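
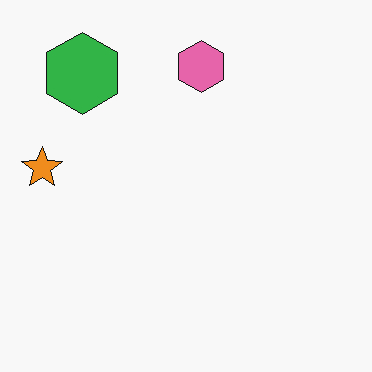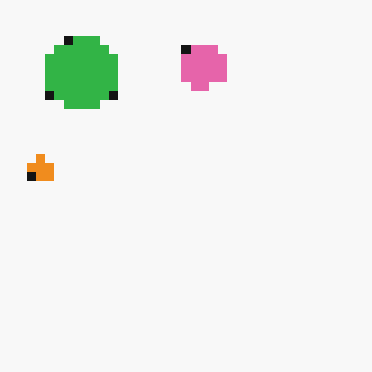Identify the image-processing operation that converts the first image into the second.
This is the original image heavily pixelated into large blocks.

Shapes are reduced to large square blocks; fine edges and outlines are lost — a downscale-then-upscale (mosaic) effect.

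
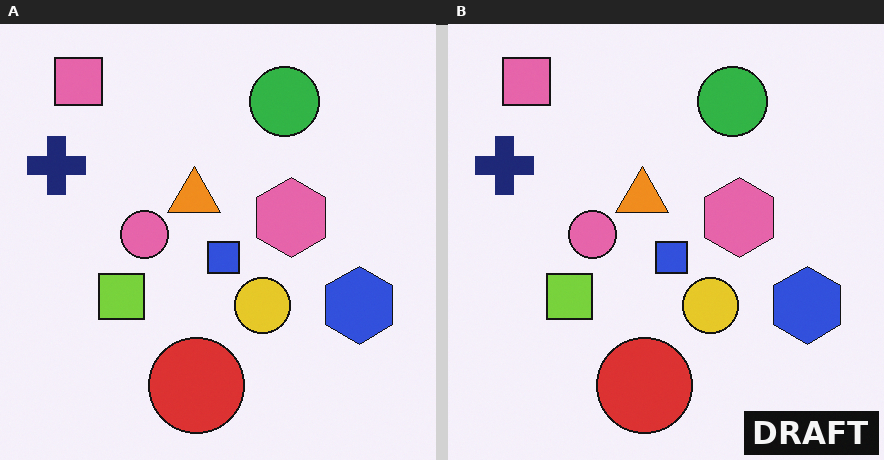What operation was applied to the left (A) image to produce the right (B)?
It was watermarked with the text "DRAFT" in the lower-right corner.

A dark label reading "DRAFT" appears in the lower-right corner.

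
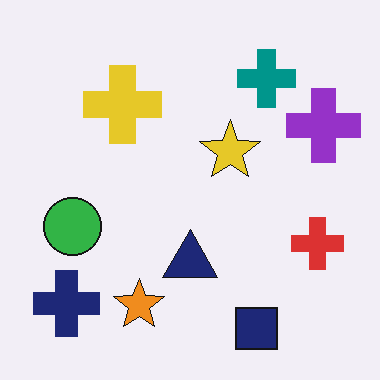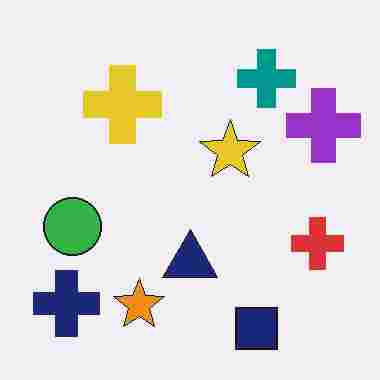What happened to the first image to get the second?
This is the original image degraded with heavy JPEG compression.

Blocky 8×8 compression artifacts appear around shape edges and the flat background shows ringing — characteristic JPEG degradation.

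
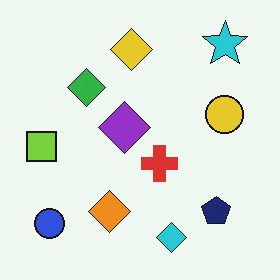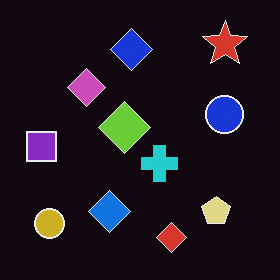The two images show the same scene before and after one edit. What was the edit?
It was color-inverted (negative).

The light background has become dark and every shape's color is its complement — a photographic negative.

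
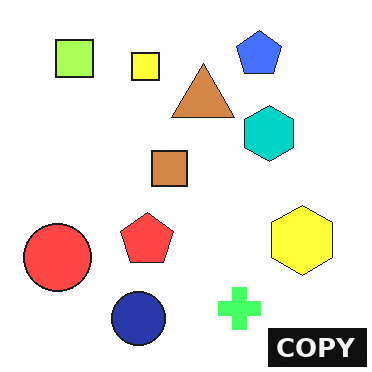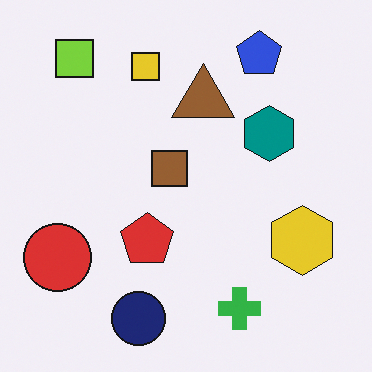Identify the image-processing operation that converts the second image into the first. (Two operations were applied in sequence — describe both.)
The transformation is: brightened a lot, then watermarked with the text "COPY" in the lower-right corner.

Every pixel — background and shapes alike — is uniformly brightened. A dark label reading "COPY" appears in the lower-right corner.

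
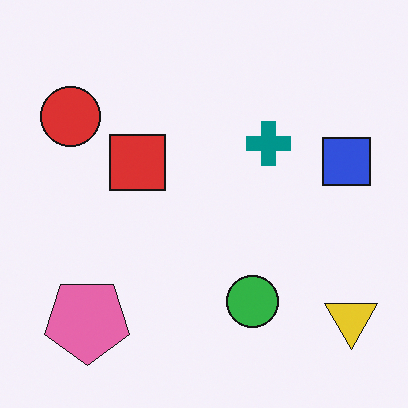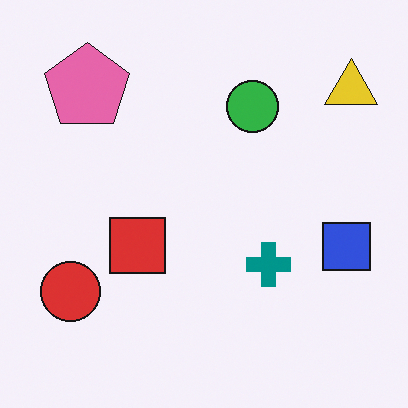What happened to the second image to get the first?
This is the original image flipped vertically (top ↔ bottom).

The pink pentagon is in the top-left of the second image and the bottom-left of the first — shapes on opposite sides of the horizontal midline have swapped in a mirror flip.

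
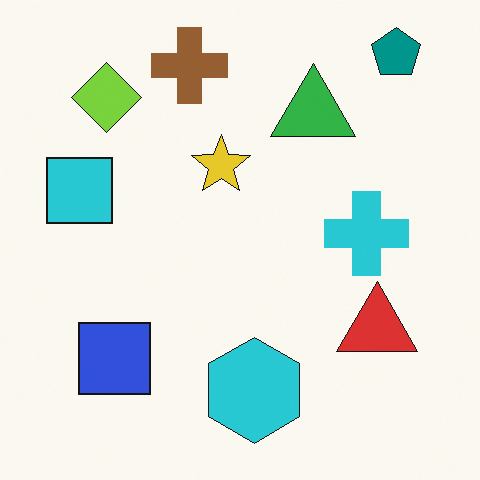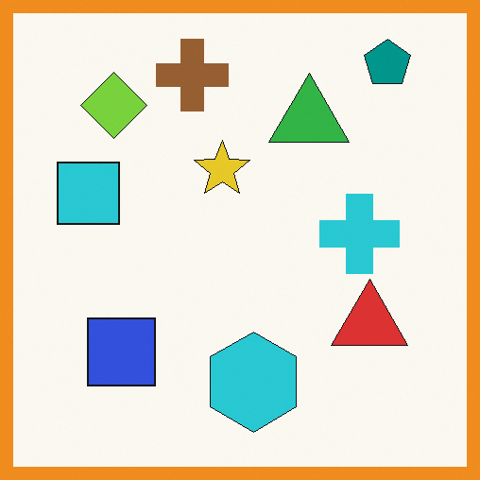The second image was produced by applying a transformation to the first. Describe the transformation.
Framed with a orange border.

A solid orange frame runs around the edge of the second image, with the content slightly shrunk inside it.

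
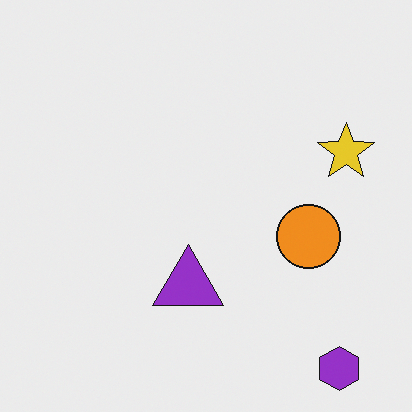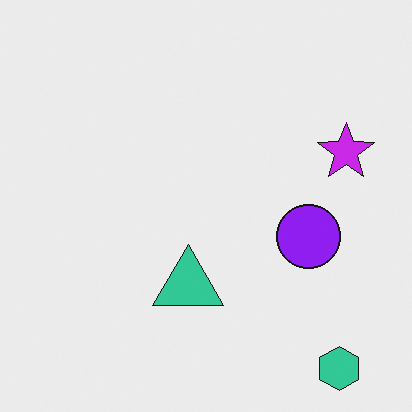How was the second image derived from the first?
The image was hue-shifted by a large amount.

Every shape's color has rotated by the same amount around the hue wheel — a uniform hue shift.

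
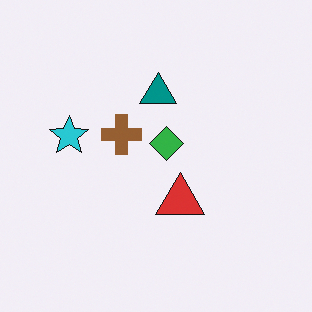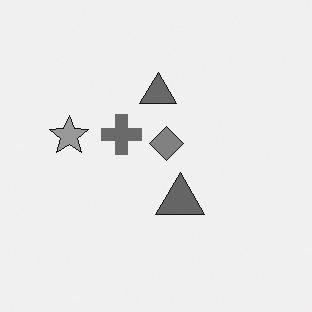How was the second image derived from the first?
Converted to grayscale.

All color is removed — every shape is now a shade of grey.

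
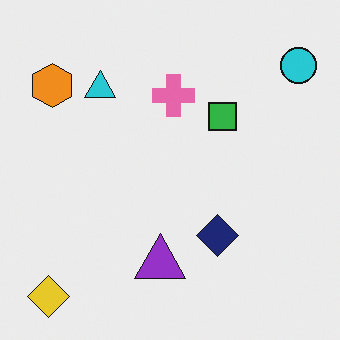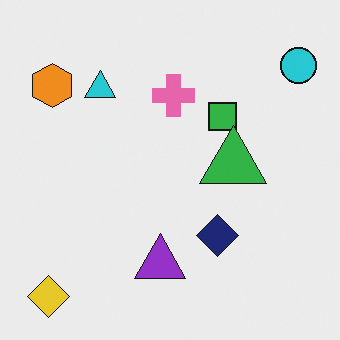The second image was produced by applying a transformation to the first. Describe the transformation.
It was overlaid with an additional green triangle.

A green triangle appears in the second image that is absent from the first.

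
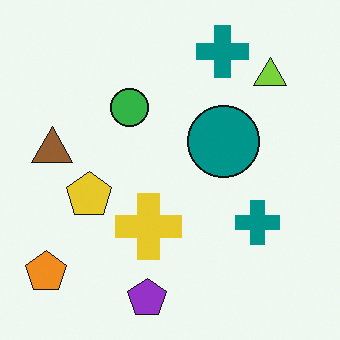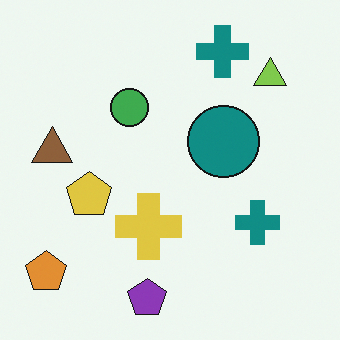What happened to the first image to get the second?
The image was slightly desaturated.

All colors are more muted and greyish — a global saturation change.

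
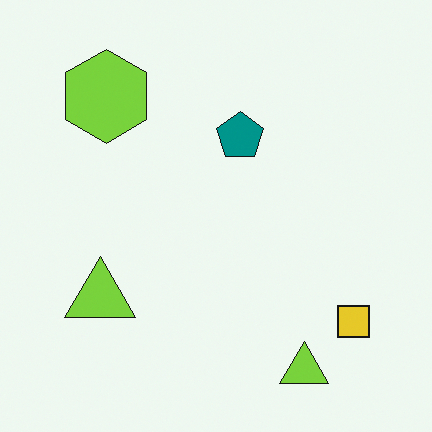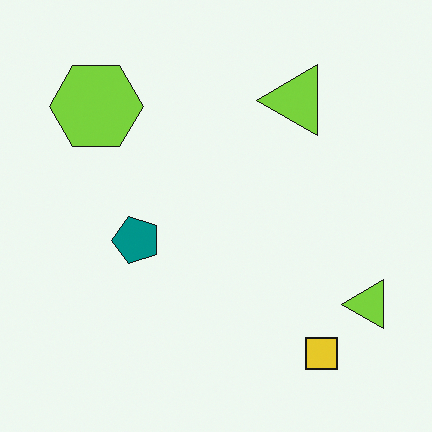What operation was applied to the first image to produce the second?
Transposed (reflected across the top-left ↔ bottom-right diagonal).

Shapes have swapped their row and column positions — what was in the top-right is now in the bottom-left — a diagonal reflection.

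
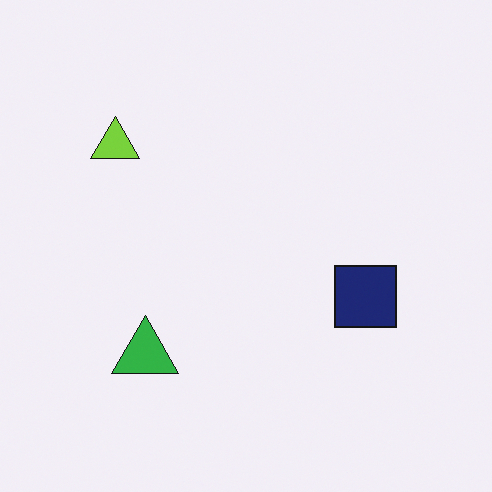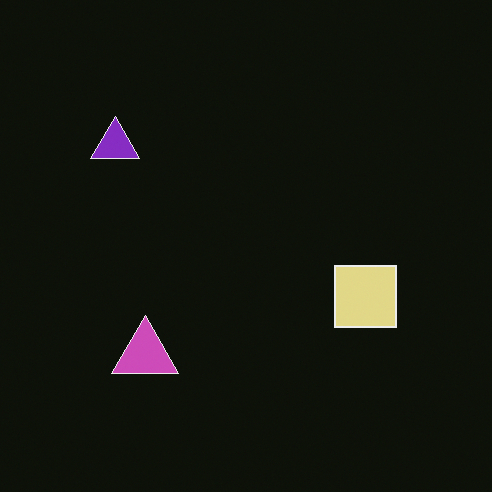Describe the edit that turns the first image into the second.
It was color-inverted (negative).

The light background has become dark and every shape's color is its complement — a photographic negative.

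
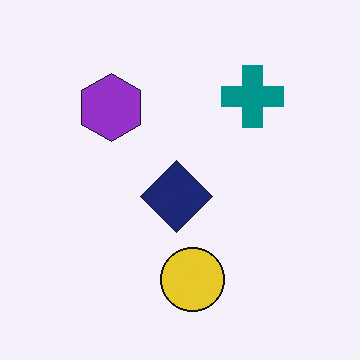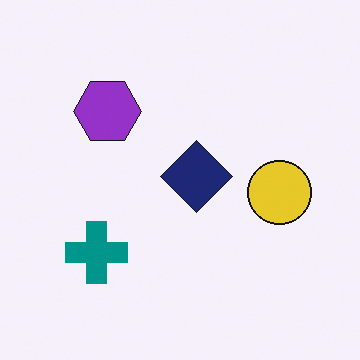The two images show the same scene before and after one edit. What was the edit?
The transformation is: transposed (reflected across the top-left ↔ bottom-right diagonal).

Shapes have swapped their row and column positions — what was in the top-right is now in the bottom-left — a diagonal reflection.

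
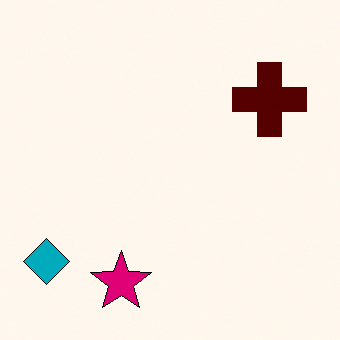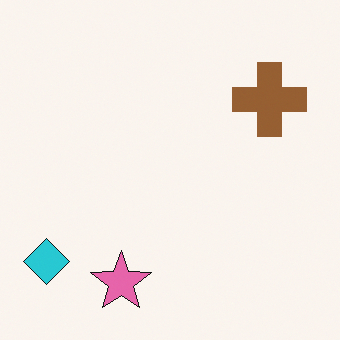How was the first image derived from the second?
The transformation is: boosted in contrast.

Tones are pushed away from mid-grey across the whole image — a global contrast change.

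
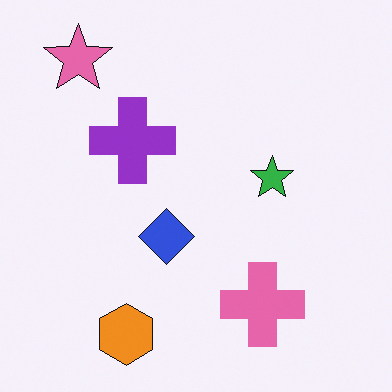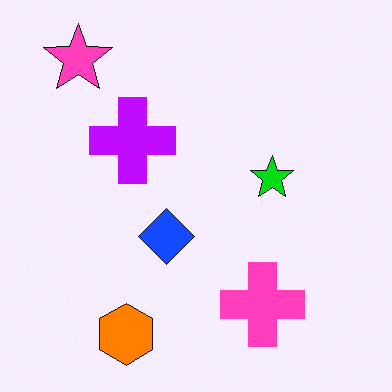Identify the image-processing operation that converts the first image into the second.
This is the original image heavily oversaturated.

All colors are more vivid — a global saturation change.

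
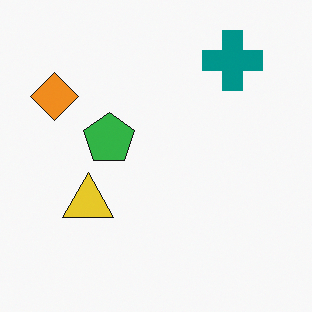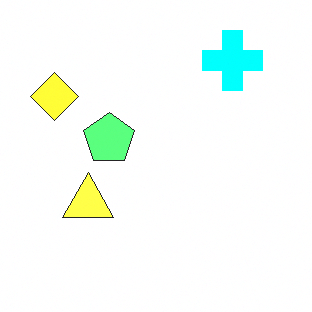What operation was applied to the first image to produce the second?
Substantially brightened.

Every pixel — background and shapes alike — is uniformly brightened.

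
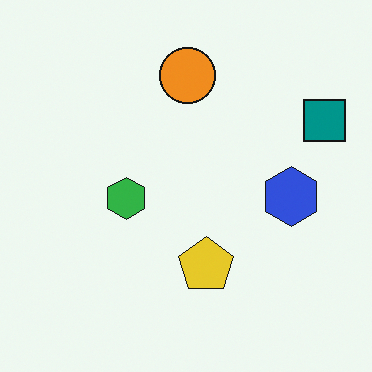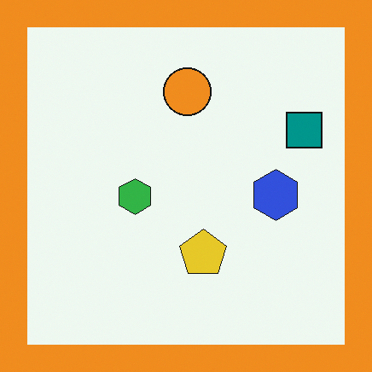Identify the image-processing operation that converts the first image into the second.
The transformation is: framed with a orange border.

A solid orange frame runs around the edge of the second image, with the content slightly shrunk inside it.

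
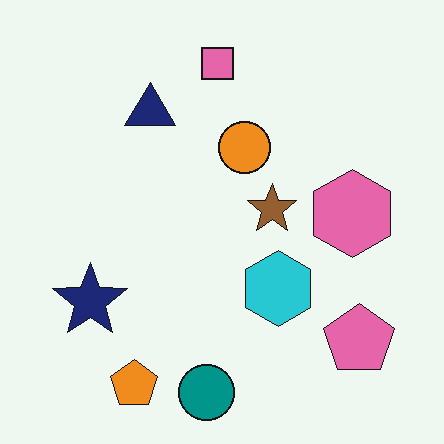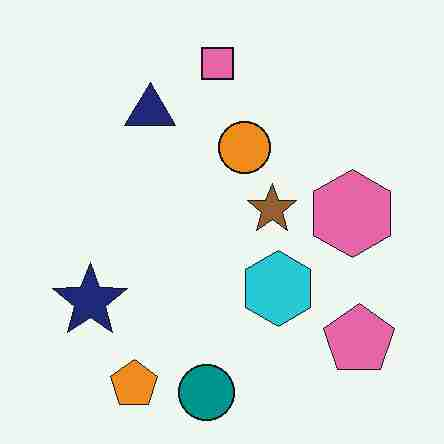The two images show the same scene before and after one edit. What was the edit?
The second image is the first heavily JPEG-compressed with obvious blocking artifacts.

Blocky 8×8 compression artifacts appear around shape edges and the flat background shows ringing — characteristic JPEG degradation.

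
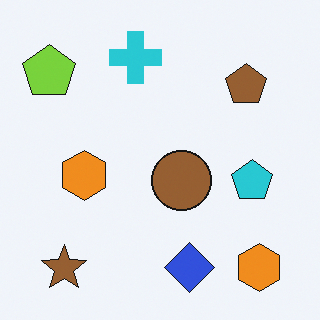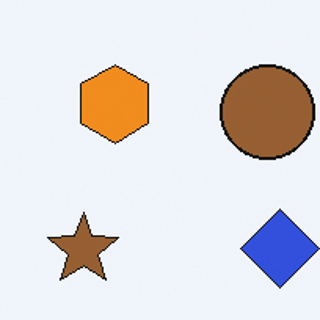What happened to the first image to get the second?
This is the original image cropped slightly and scaled back up.

The visible shapes are larger and the field of view is narrower; shapes near the original edges may be partly or wholly outside the frame — a crop-and-rescale.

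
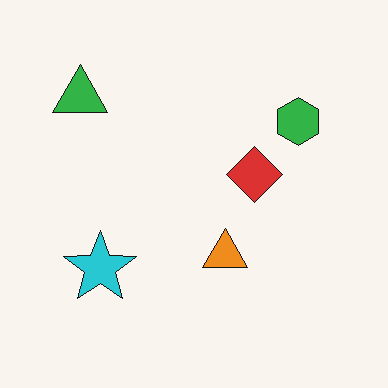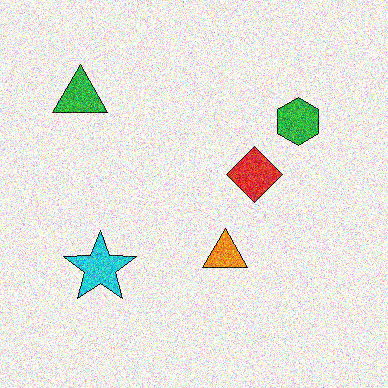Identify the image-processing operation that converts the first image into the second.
It was degraded with a thick layer of grain.

Random speckle covers the whole image, including the flat background.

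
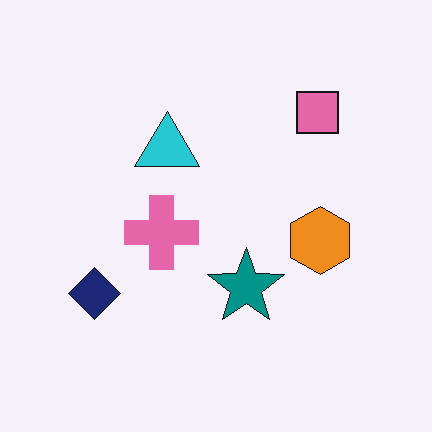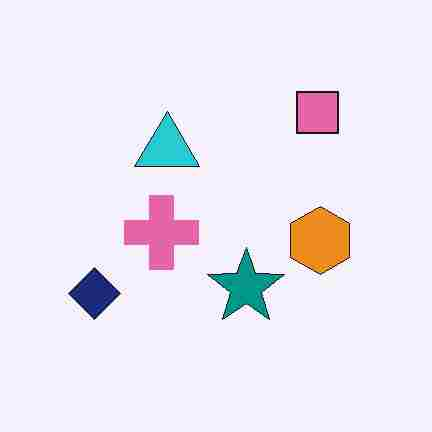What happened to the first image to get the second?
The transformation is: degraded with heavy JPEG compression.

Blocky 8×8 compression artifacts appear around shape edges and the flat background shows ringing — characteristic JPEG degradation.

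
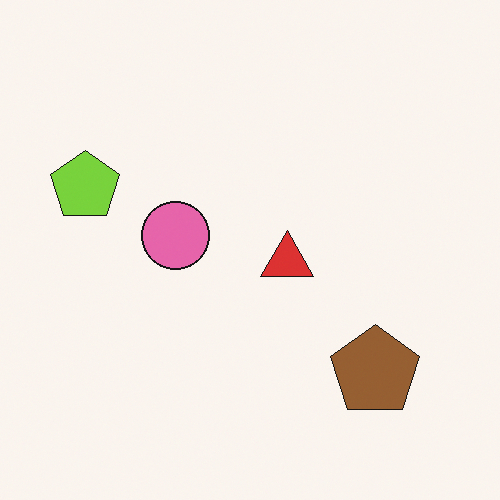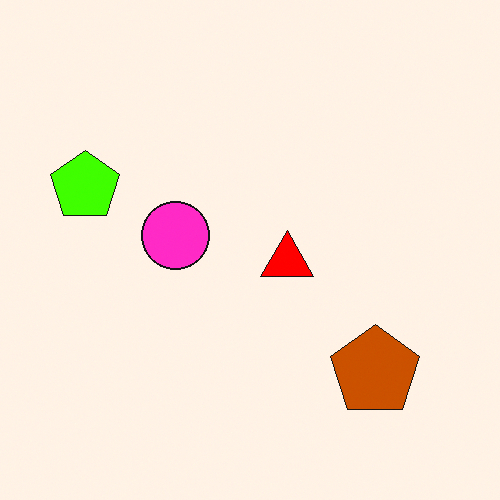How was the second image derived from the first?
It was made much more vivid (saturation change).

All colors are more vivid — a global saturation change.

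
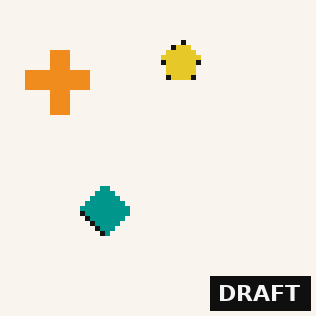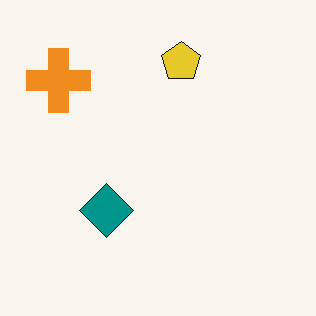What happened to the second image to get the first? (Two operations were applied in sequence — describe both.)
The first image is the second mildly pixelated, then watermarked with the text "DRAFT" in the lower-right corner.

Shapes are reduced to large square blocks; fine edges and outlines are lost — a downscale-then-upscale (mosaic) effect. A dark label reading "DRAFT" appears in the lower-right corner.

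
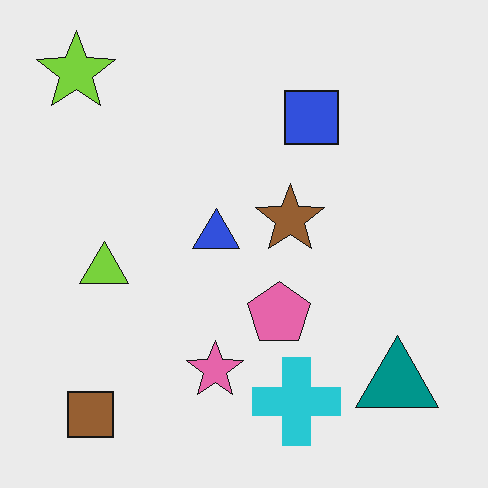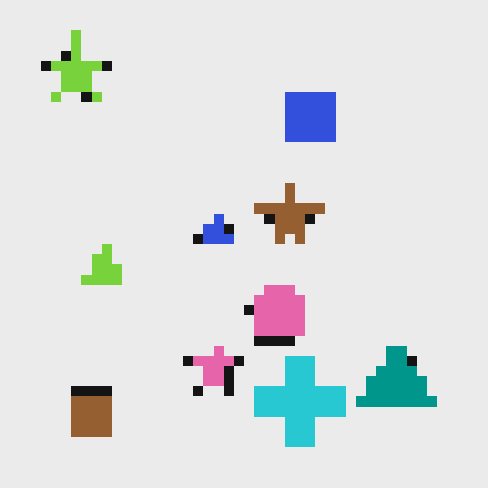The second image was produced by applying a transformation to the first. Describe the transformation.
This is the original image heavily pixelated into large blocks.

Shapes are reduced to large square blocks; fine edges and outlines are lost — a downscale-then-upscale (mosaic) effect.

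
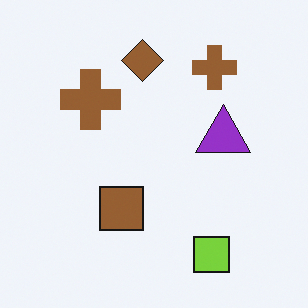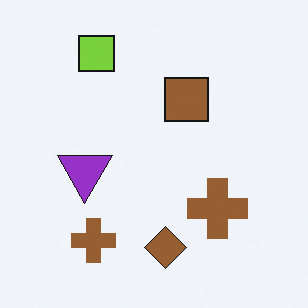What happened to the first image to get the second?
The transformation is: rotated 180°.

The lime square sits in the bottom-right of the first image and the top-left of the second — consistent with a whole-image 180° rotation.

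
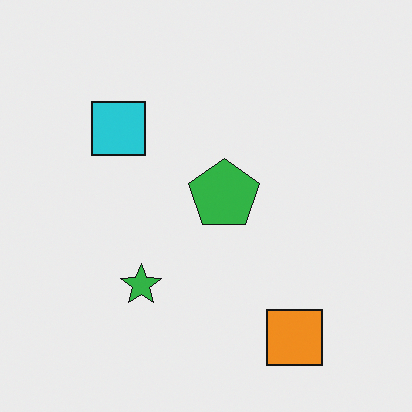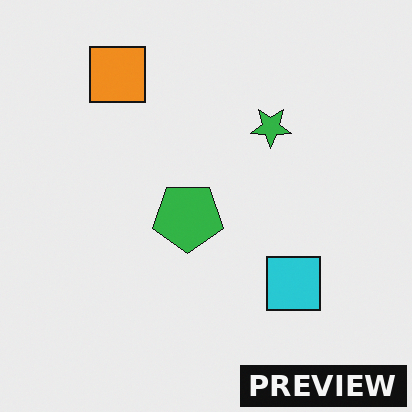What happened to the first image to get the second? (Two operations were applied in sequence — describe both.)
The transformation is: rotated 180°, then watermarked with the text "PREVIEW" in the lower-right corner.

The orange square sits in the bottom-right of the first image and the top-left of the second — consistent with a whole-image 180° rotation. A dark label reading "PREVIEW" appears in the lower-right corner.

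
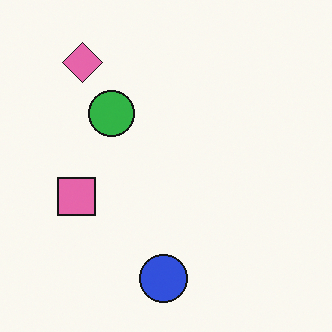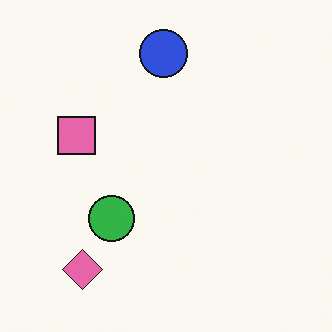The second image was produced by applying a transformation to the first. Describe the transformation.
The transformation is: flipped vertically (top ↔ bottom).

The blue circle is in the bottom of the first image and the top of the second — shapes on opposite sides of the horizontal midline have swapped in a mirror flip.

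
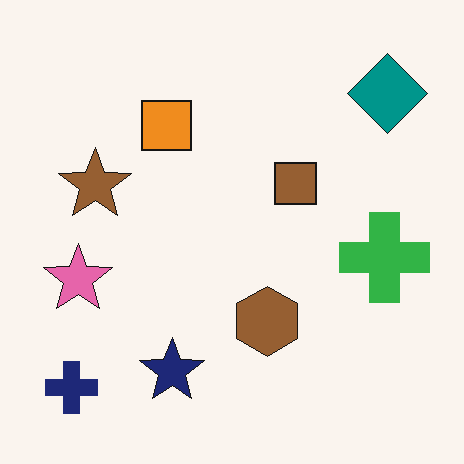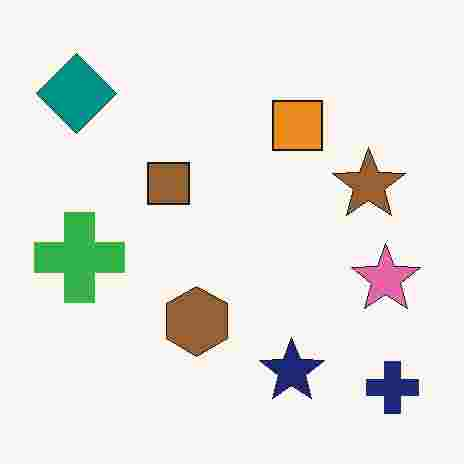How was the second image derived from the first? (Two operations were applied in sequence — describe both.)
The second image is the first flipped horizontally (left ↔ right), then degraded with heavy JPEG compression.

The navy cross is in the bottom-left of the first image and the bottom-right of the second — shapes on opposite sides of the vertical midline have swapped in a mirror flip. Blocky 8×8 compression artifacts appear around shape edges and the flat background shows ringing — characteristic JPEG degradation.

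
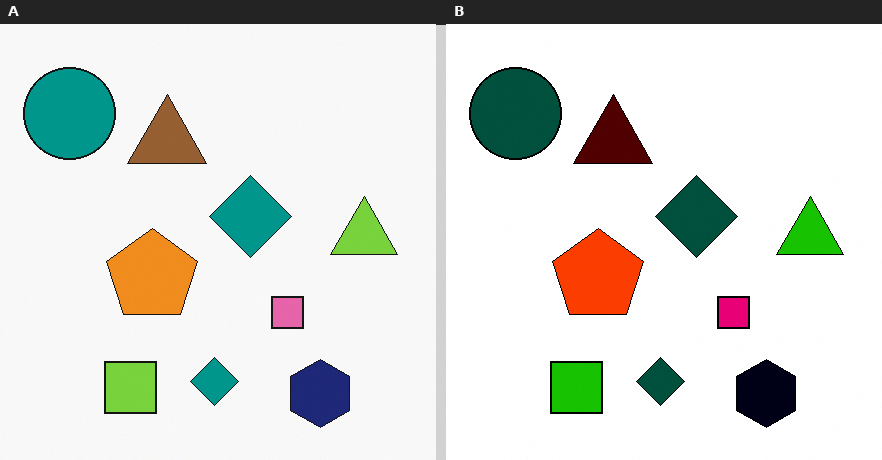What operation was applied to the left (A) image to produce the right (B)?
Boosted in contrast.

Tones are pushed away from mid-grey across the whole image — a global contrast change.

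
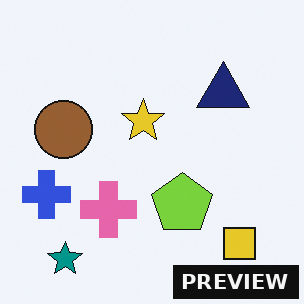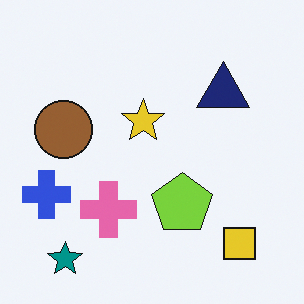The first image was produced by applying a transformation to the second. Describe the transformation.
The image was watermarked with the text "PREVIEW" in the lower-right corner.

A dark label reading "PREVIEW" appears in the lower-right corner.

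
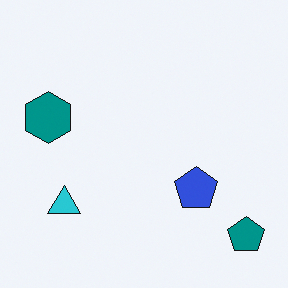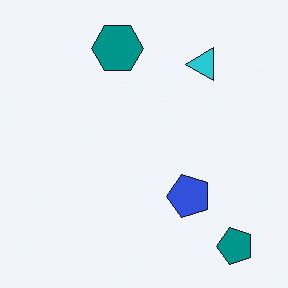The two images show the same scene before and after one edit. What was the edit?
It was transposed (reflected across the top-left ↔ bottom-right diagonal).

Shapes have swapped their row and column positions — what was in the top-right is now in the bottom-left — a diagonal reflection.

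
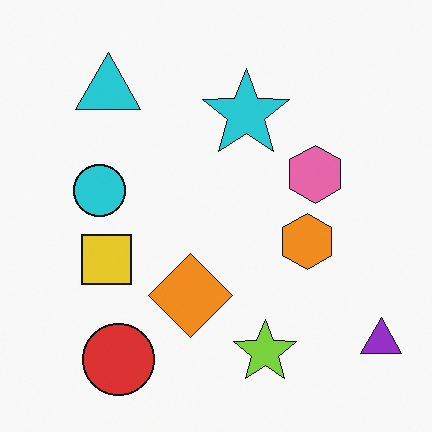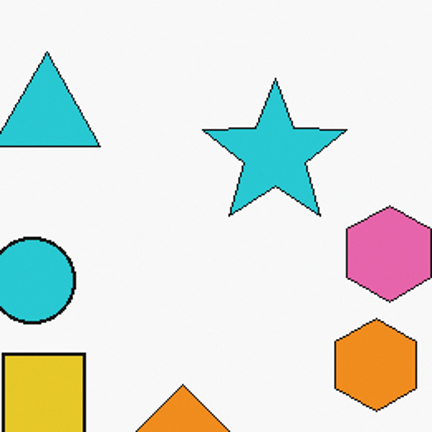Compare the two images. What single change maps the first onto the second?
The image was cropped tightly and scaled back up.

The visible shapes are larger and the field of view is narrower; shapes near the original edges may be partly or wholly outside the frame — a crop-and-rescale.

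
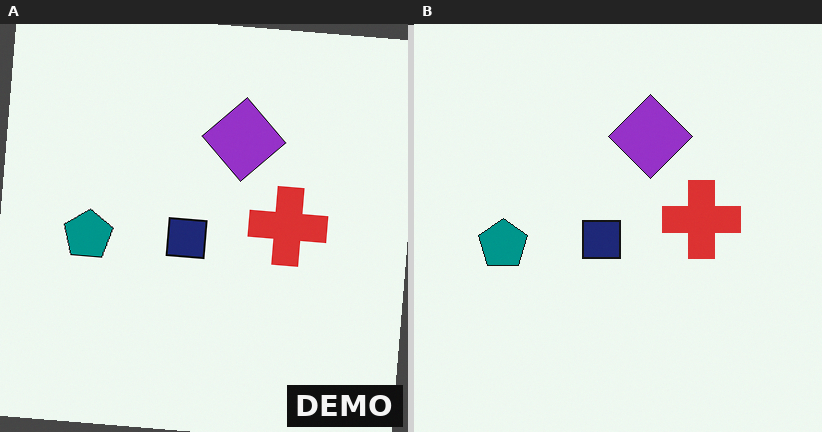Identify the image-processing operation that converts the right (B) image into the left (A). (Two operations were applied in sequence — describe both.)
This is the original image rotated clockwise by a slight angle, then watermarked with the text "DEMO" in the lower-right corner.

Every shape is tilted by the same angle and the image corners show triangular fill wedges — a whole-image rotation by a non-right angle. A dark label reading "DEMO" appears in the lower-right corner.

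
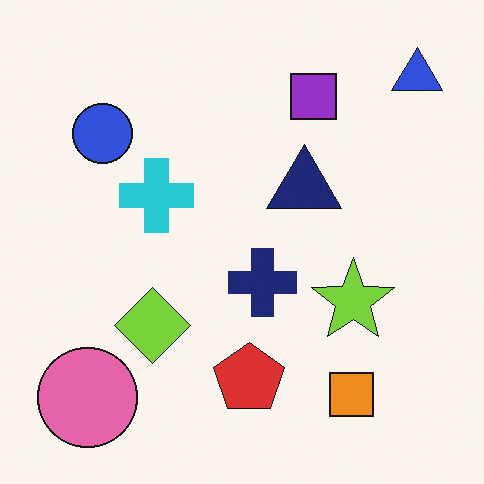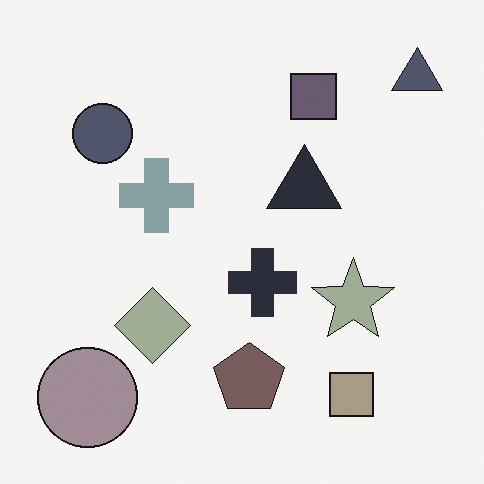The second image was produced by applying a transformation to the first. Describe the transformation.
The second image is the first heavily desaturated.

All colors are more muted and greyish — a global saturation change.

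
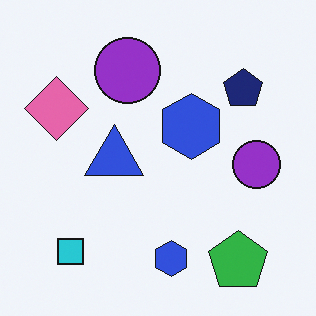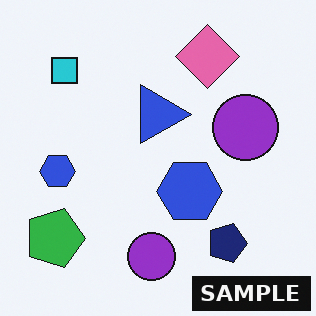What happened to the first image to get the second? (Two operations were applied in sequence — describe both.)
It was rotated 90° clockwise, then watermarked with the text "SAMPLE" in the lower-right corner.

The green pentagon sits in the bottom-right of the first image and the bottom-left of the second — consistent with a whole-image 90° clockwise rotation. A dark label reading "SAMPLE" appears in the lower-right corner.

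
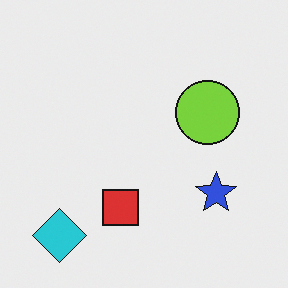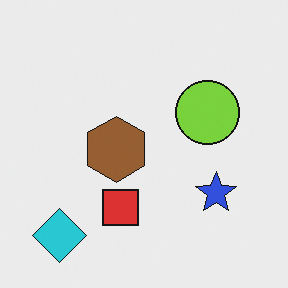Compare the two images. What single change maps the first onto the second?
It was overlaid with an additional brown hexagon.

A brown hexagon appears in the second image that is absent from the first.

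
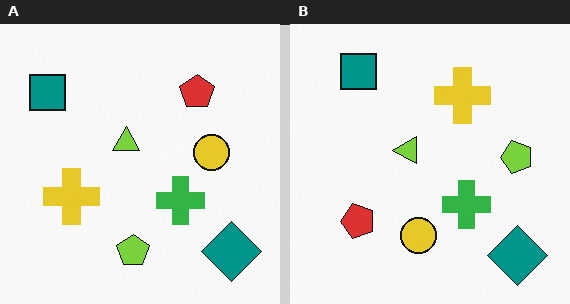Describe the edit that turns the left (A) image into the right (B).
This is the original image transposed (reflected across the top-left ↔ bottom-right diagonal).

Shapes have swapped their row and column positions — what was in the top-right is now in the bottom-left — a diagonal reflection.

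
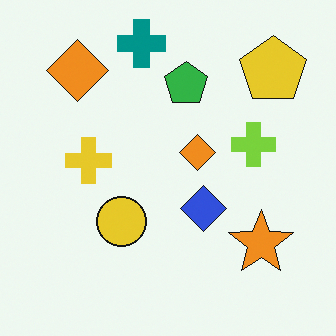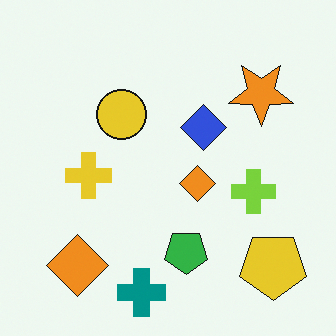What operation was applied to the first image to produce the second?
The transformation is: flipped vertically (top ↔ bottom).

The teal cross is in the top of the first image and the bottom of the second — shapes on opposite sides of the horizontal midline have swapped in a mirror flip.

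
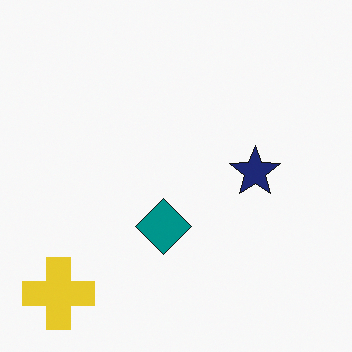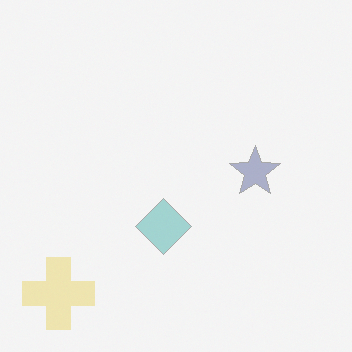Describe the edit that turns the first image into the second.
The image was washed out (contrast reduced).

Tones are pushed toward mid-grey across the whole image — a global contrast change.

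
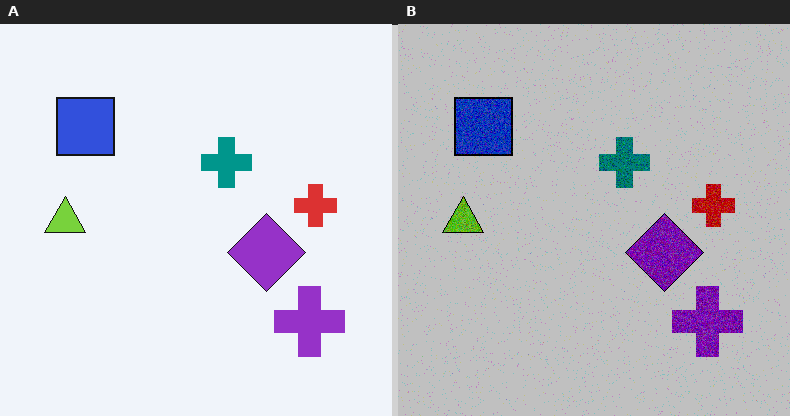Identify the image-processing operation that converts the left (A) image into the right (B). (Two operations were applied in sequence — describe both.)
The image was degraded with visible gaussian noise, then aggressively posterized.

Random speckle covers the whole image, including the flat background. Each flat color has snapped to a coarser quantized level — most visibly, the near-white background has dropped to a flat grey.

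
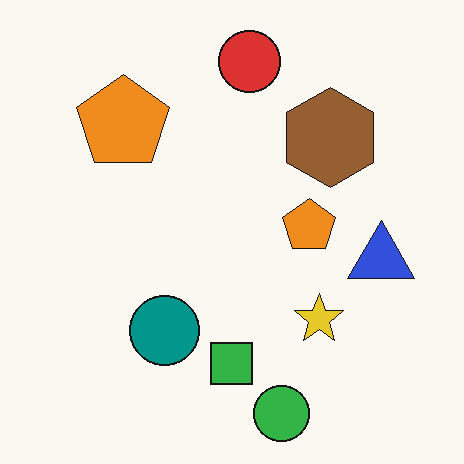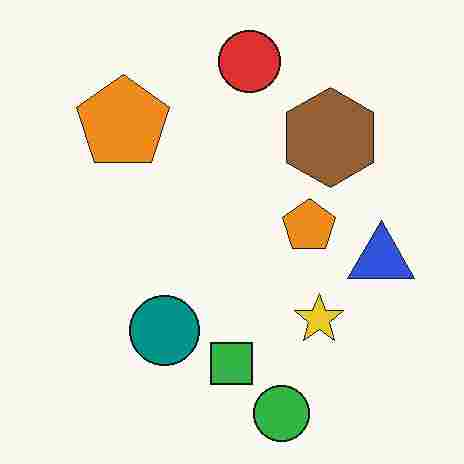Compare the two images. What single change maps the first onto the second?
The image was degraded with heavy JPEG compression.

Blocky 8×8 compression artifacts appear around shape edges and the flat background shows ringing — characteristic JPEG degradation.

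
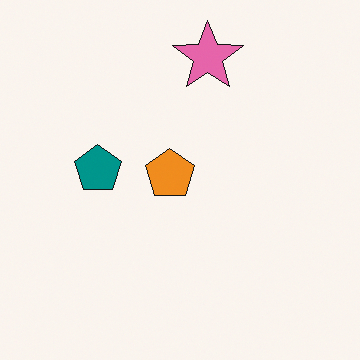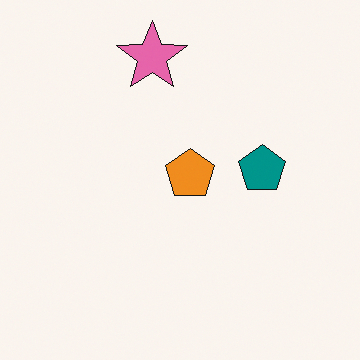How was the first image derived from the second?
The first image is the second flipped horizontally (left ↔ right).

The teal pentagon is in the right of the second image and the left of the first — shapes on opposite sides of the vertical midline have swapped in a mirror flip.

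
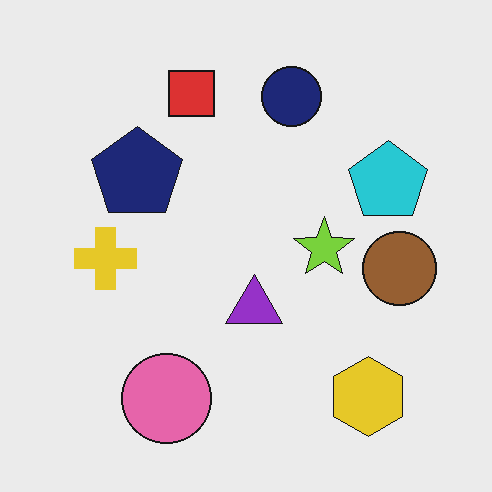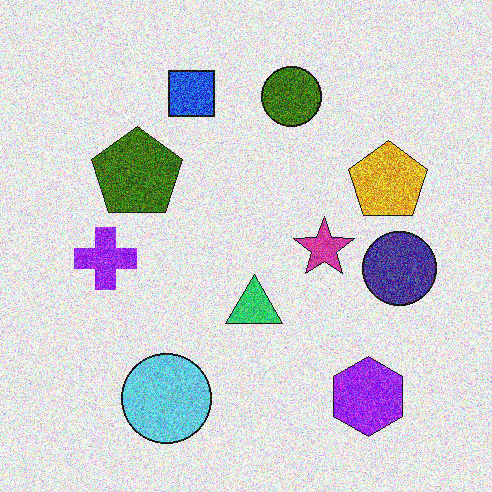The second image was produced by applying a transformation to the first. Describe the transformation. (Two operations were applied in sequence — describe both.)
The second image is the first degraded with heavy additive noise, then hue-shifted through roughly half the color wheel.

Random speckle covers the whole image, including the flat background. Every shape's color has rotated by the same amount around the hue wheel — a uniform hue shift.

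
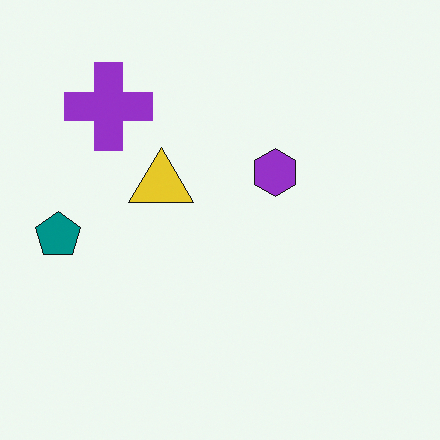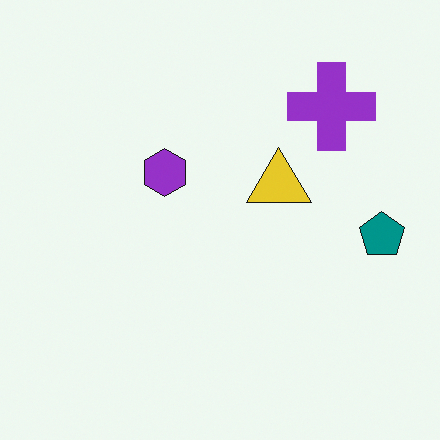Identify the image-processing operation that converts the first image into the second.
This is the original image flipped horizontally (left ↔ right).

The teal pentagon is in the left of the first image and the right of the second — shapes on opposite sides of the vertical midline have swapped in a mirror flip.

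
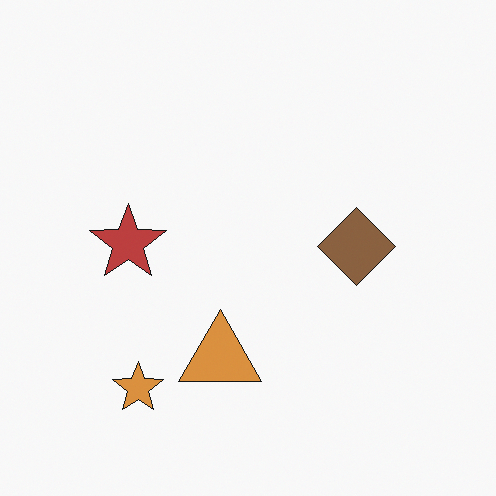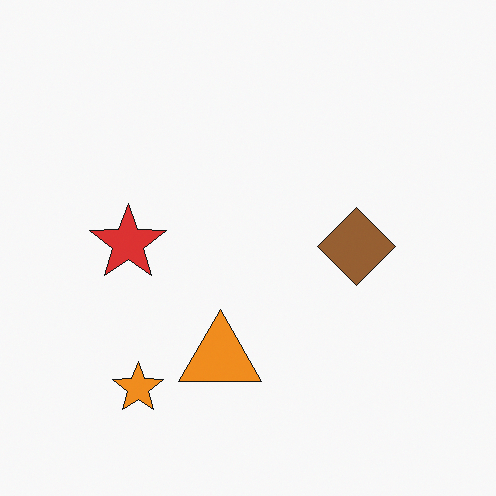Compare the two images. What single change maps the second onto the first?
The image was slightly desaturated.

All colors are more muted and greyish — a global saturation change.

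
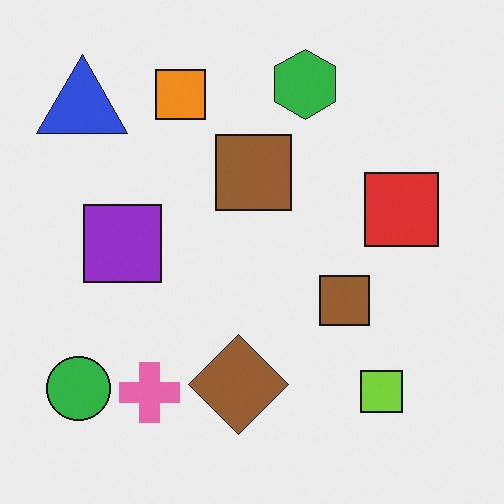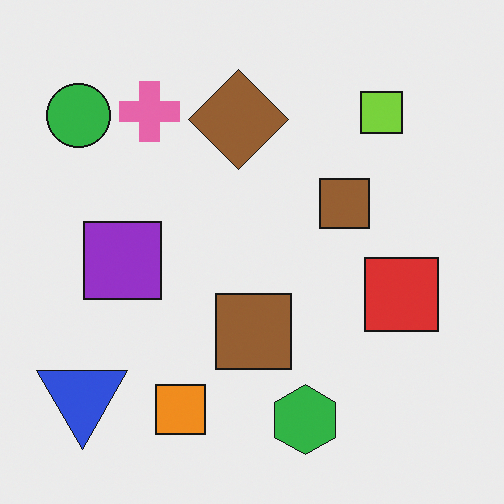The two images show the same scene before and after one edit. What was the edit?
The image was flipped vertically (top ↔ bottom).

The green hexagon is in the top of the first image and the bottom of the second — shapes on opposite sides of the horizontal midline have swapped in a mirror flip.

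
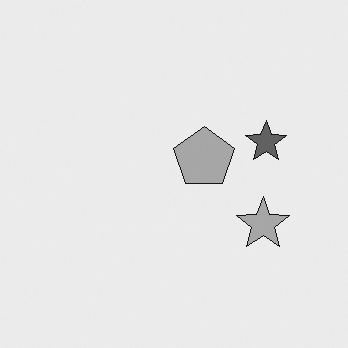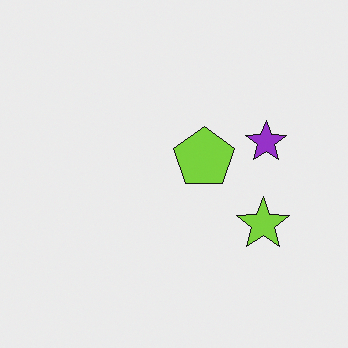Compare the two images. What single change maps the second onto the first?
It was converted to grayscale.

All color is removed — every shape is now a shade of grey.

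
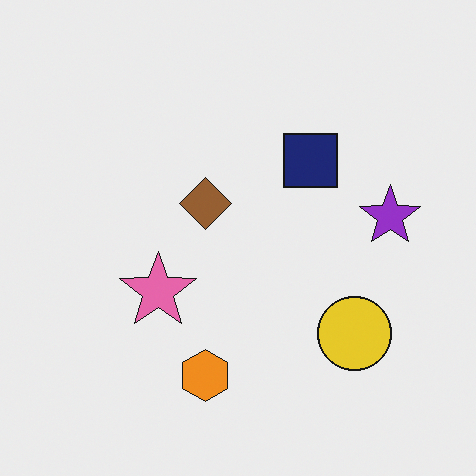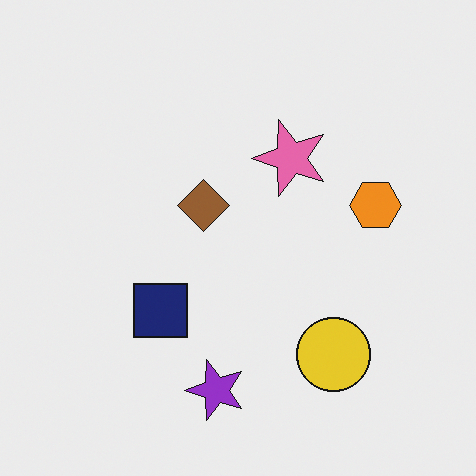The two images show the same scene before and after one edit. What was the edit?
This is the original image transposed (reflected across the top-left ↔ bottom-right diagonal).

Shapes have swapped their row and column positions — what was in the top-right is now in the bottom-left — a diagonal reflection.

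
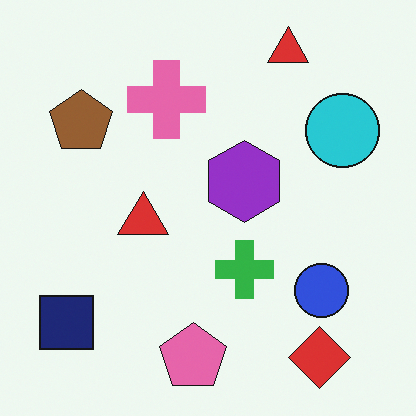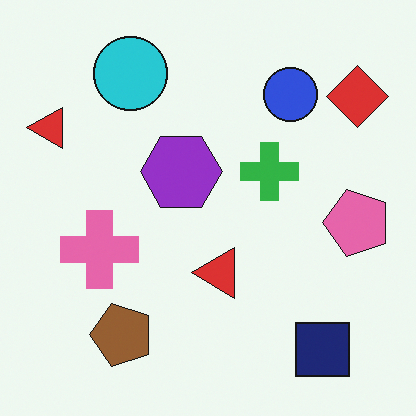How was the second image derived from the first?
The transformation is: rotated 90° counter-clockwise.

The red diamond sits in the bottom-right of the first image and the top-right of the second — consistent with a whole-image 90° counter-clockwise rotation.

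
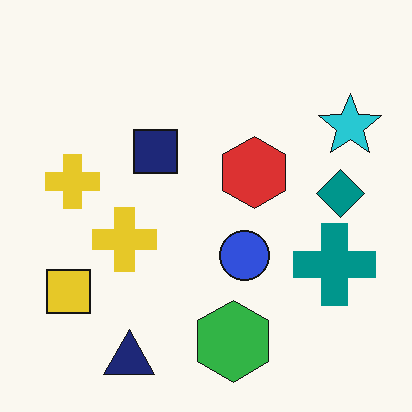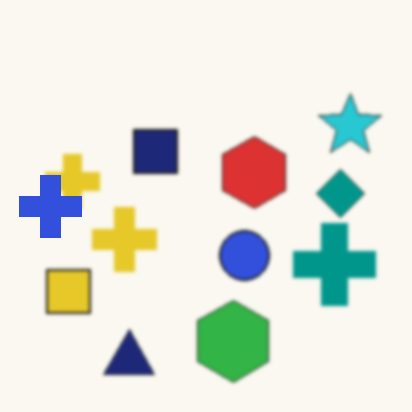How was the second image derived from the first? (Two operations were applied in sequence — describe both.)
Given a subtle gaussian blur, then overlaid with an additional blue cross.

Shape edges and outlines are uniformly softened across the whole image. A blue cross appears in the second image that is absent from the first.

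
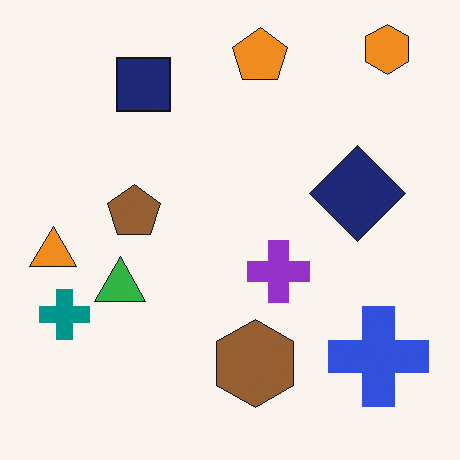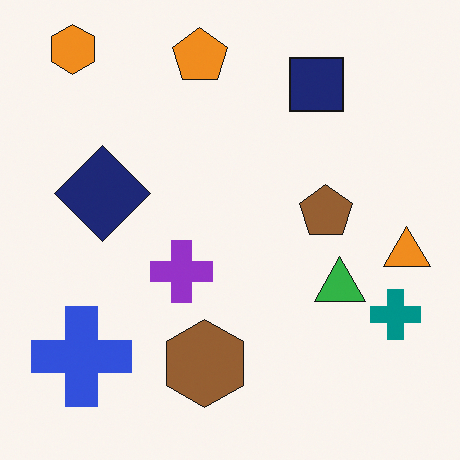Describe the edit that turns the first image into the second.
The second image is the first flipped horizontally (left ↔ right).

The orange triangle is in the left of the first image and the right of the second — shapes on opposite sides of the vertical midline have swapped in a mirror flip.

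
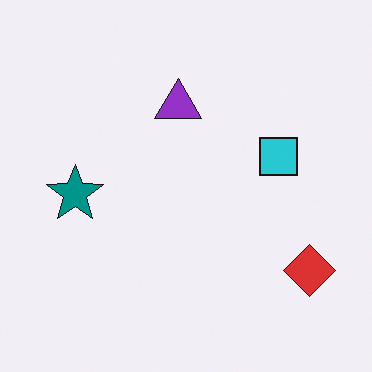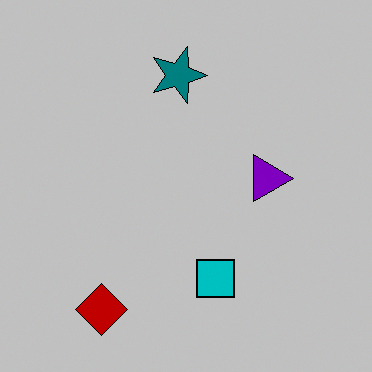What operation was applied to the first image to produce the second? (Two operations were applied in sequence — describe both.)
The transformation is: aggressively posterized, then rotated 90° clockwise.

Each flat color has snapped to a coarser quantized level — most visibly, the near-white background has dropped to a flat grey. The red diamond sits in the bottom-right of the first image and the bottom-left of the second — consistent with a whole-image 90° clockwise rotation.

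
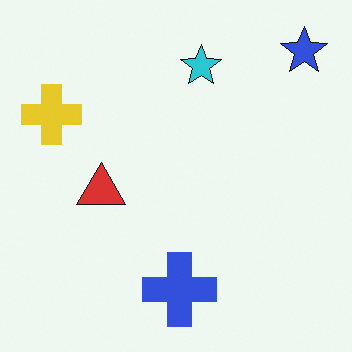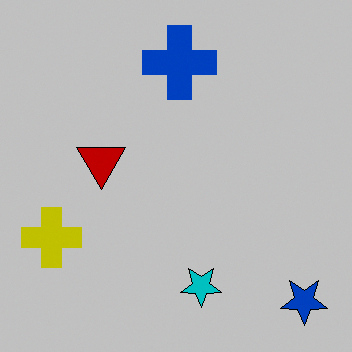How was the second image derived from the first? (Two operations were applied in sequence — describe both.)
The transformation is: heavily posterized to just a handful of flat colors, then flipped vertically (top ↔ bottom).

Each flat color has snapped to a coarser quantized level — most visibly, the near-white background has dropped to a flat grey. The blue star is in the top-right of the first image and the bottom-right of the second — shapes on opposite sides of the horizontal midline have swapped in a mirror flip.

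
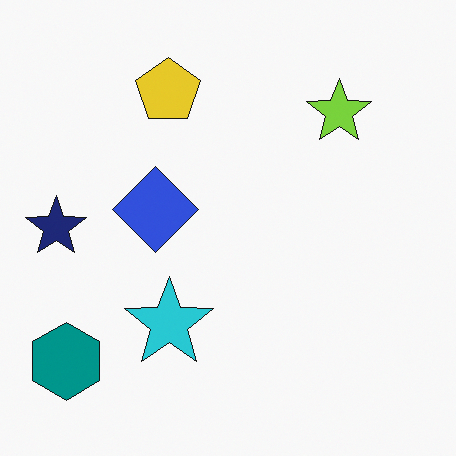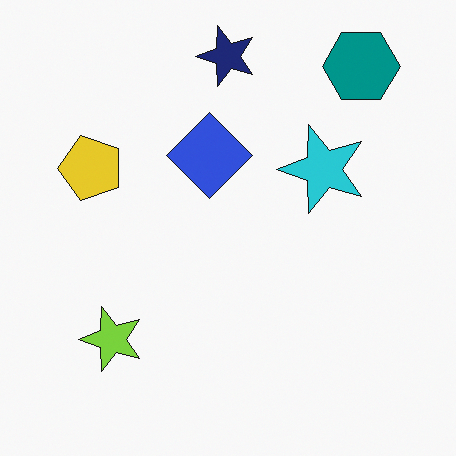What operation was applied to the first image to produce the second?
It was transposed (reflected across the top-left ↔ bottom-right diagonal).

Shapes have swapped their row and column positions — what was in the top-right is now in the bottom-left — a diagonal reflection.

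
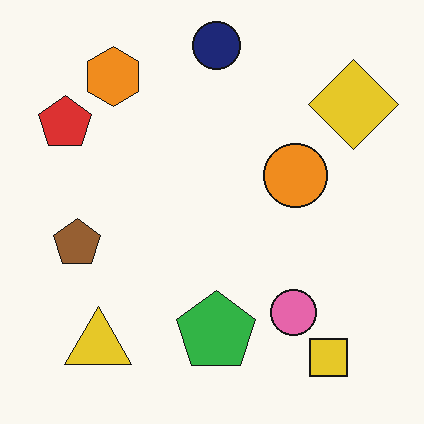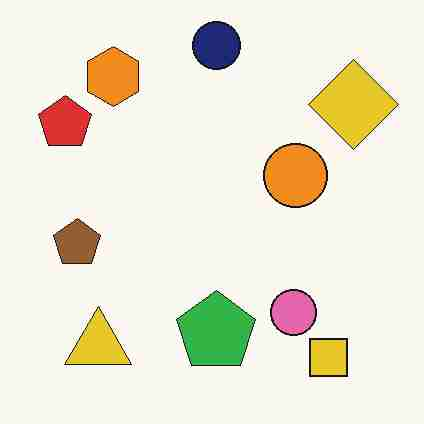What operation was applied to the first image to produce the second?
The image was heavily JPEG-compressed with obvious blocking artifacts.

Blocky 8×8 compression artifacts appear around shape edges and the flat background shows ringing — characteristic JPEG degradation.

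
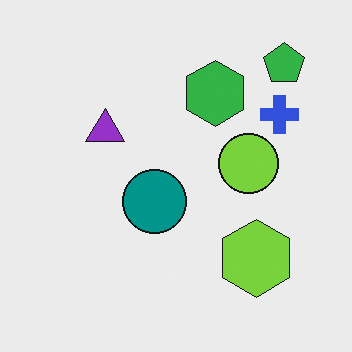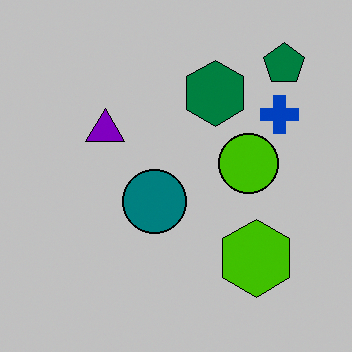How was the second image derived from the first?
This is the original image heavily posterized to just a handful of flat colors.

Each flat color has snapped to a coarser quantized level — most visibly, the near-white background has dropped to a flat grey.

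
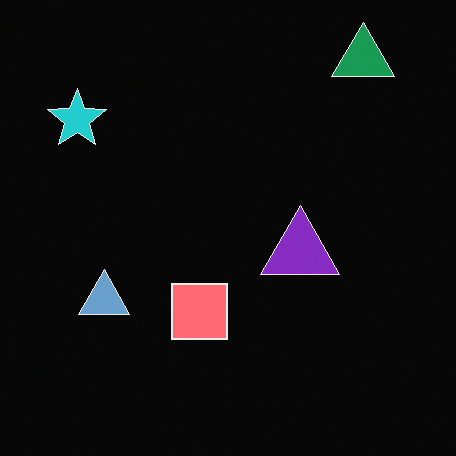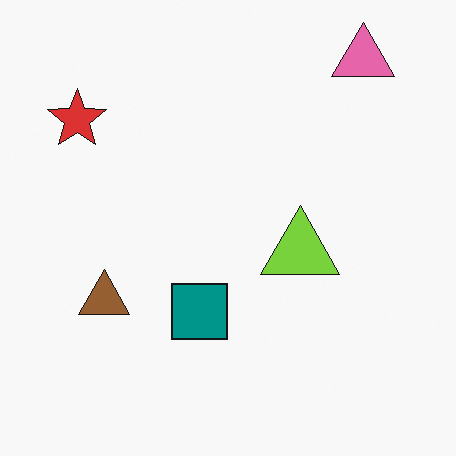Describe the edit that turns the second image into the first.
The first image is the second color-inverted (negative).

The light background has become dark and every shape's color is its complement — a photographic negative.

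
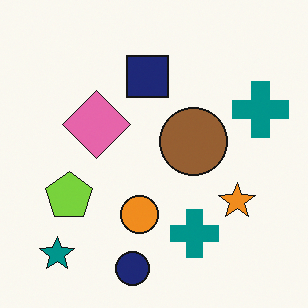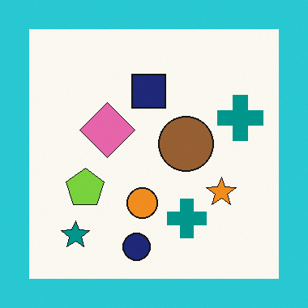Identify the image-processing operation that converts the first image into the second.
This is the original image framed with a cyan border.

A solid cyan frame runs around the edge of the second image, with the content slightly shrunk inside it.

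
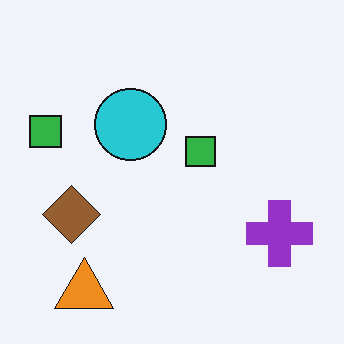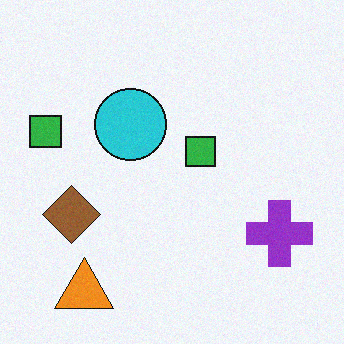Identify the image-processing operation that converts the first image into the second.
The second image is the first degraded with light additive noise.

Random speckle covers the whole image, including the flat background.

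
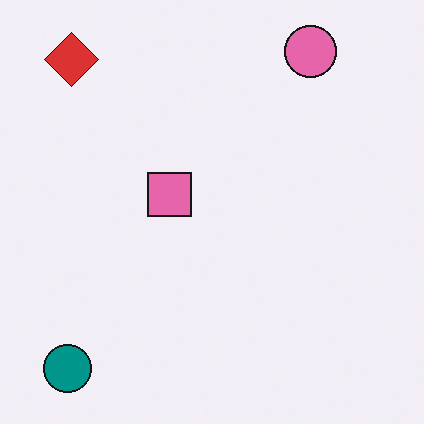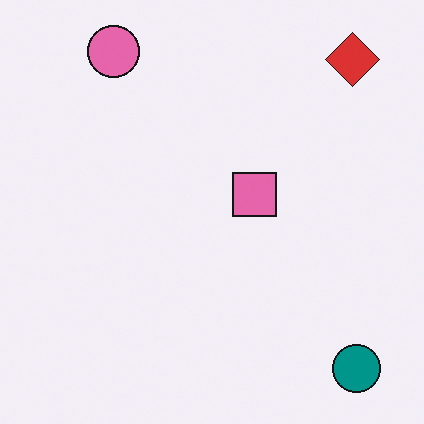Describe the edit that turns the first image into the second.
The image was flipped horizontally (left ↔ right).

The teal circle is in the bottom-left of the first image and the bottom-right of the second — shapes on opposite sides of the vertical midline have swapped in a mirror flip.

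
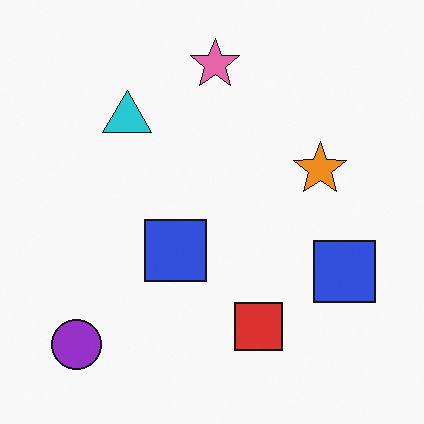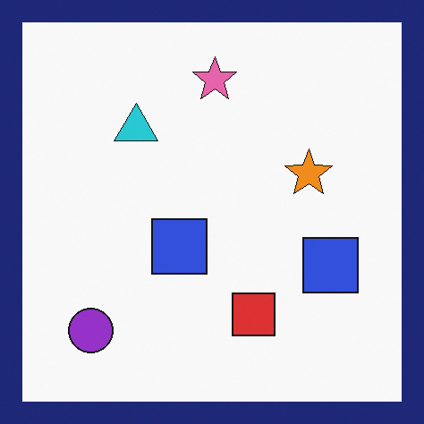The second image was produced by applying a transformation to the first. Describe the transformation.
This is the original image framed with a navy border.

A solid navy frame runs around the edge of the second image, with the content slightly shrunk inside it.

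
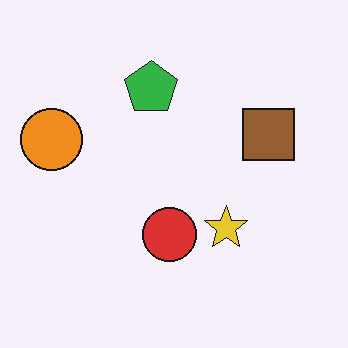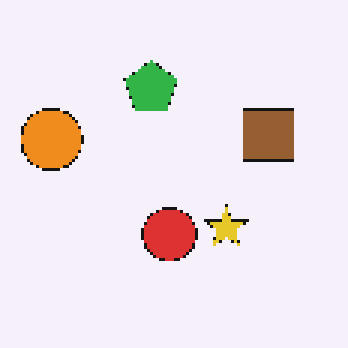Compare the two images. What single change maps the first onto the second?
Lightly pixelated (a mild mosaic effect).

Shapes are reduced to large square blocks; fine edges and outlines are lost — a downscale-then-upscale (mosaic) effect.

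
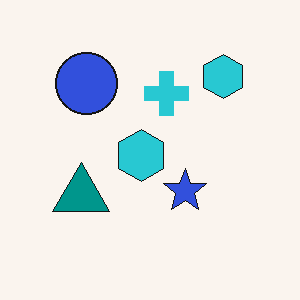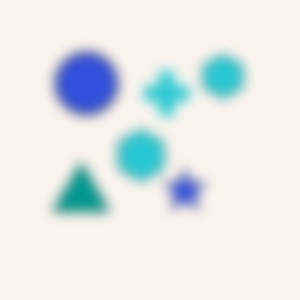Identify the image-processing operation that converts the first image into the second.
It was strongly gaussian-blurred.

Shape edges and outlines are uniformly softened across the whole image.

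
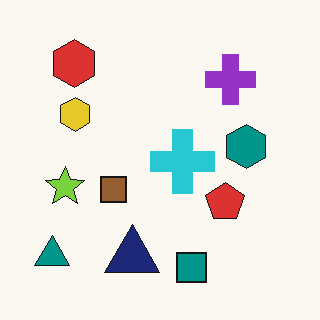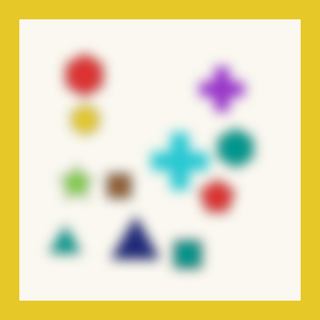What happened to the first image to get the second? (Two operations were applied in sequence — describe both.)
Strongly gaussian-blurred, then framed with a yellow border.

Shape edges and outlines are uniformly softened across the whole image. A solid yellow frame runs around the edge of the second image, with the content slightly shrunk inside it.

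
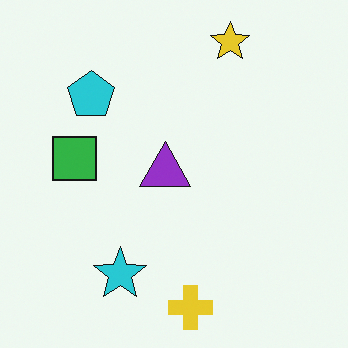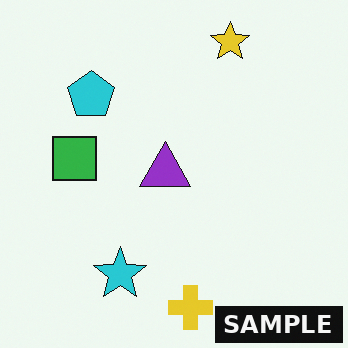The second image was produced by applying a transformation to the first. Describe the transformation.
The second image is the first watermarked with the text "SAMPLE" in the lower-right corner.

A dark label reading "SAMPLE" appears in the lower-right corner.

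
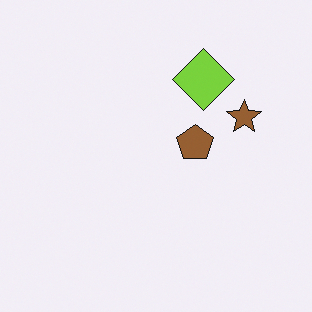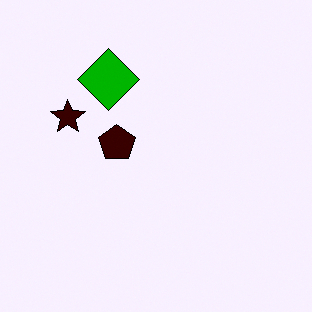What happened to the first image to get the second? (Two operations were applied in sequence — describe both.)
The image was given much higher contrast, then flipped horizontally (left ↔ right).

Tones are pushed away from mid-grey across the whole image — a global contrast change. The brown star is in the right of the first image and the left of the second — shapes on opposite sides of the vertical midline have swapped in a mirror flip.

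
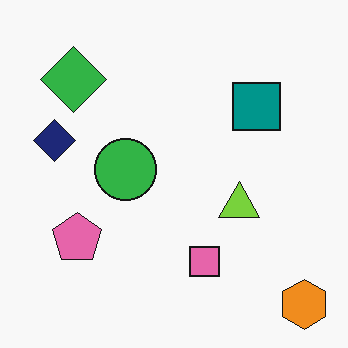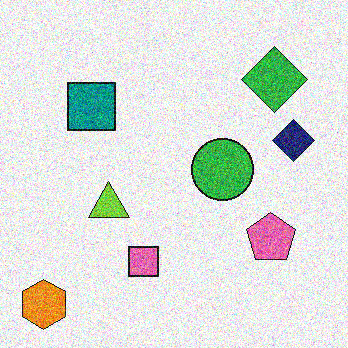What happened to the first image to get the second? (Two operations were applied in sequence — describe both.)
The image was flipped horizontally (left ↔ right), then degraded with strong gaussian noise.

The orange hexagon is in the bottom-right of the first image and the bottom-left of the second — shapes on opposite sides of the vertical midline have swapped in a mirror flip. Random speckle covers the whole image, including the flat background.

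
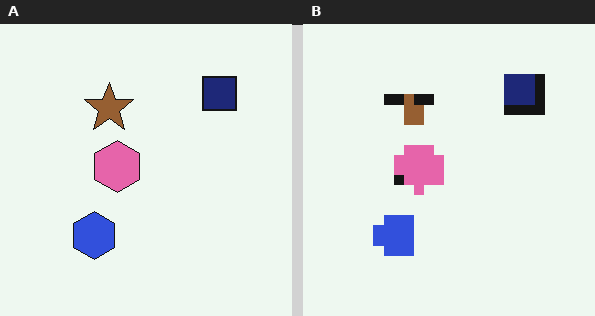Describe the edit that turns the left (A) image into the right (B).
It was coarsely pixelated.

Shapes are reduced to large square blocks; fine edges and outlines are lost — a downscale-then-upscale (mosaic) effect.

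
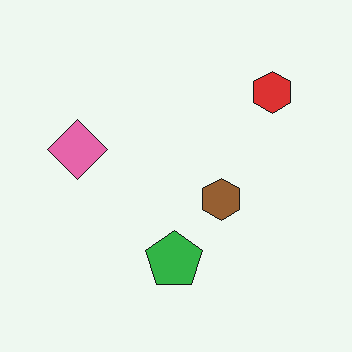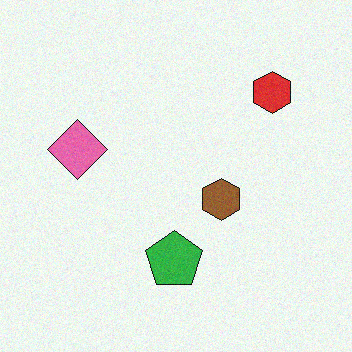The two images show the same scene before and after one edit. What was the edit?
Degraded with subtle gaussian noise.

Random speckle covers the whole image, including the flat background.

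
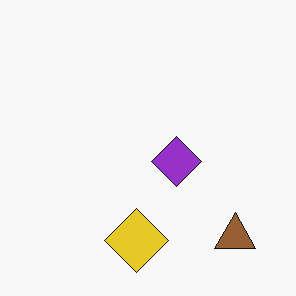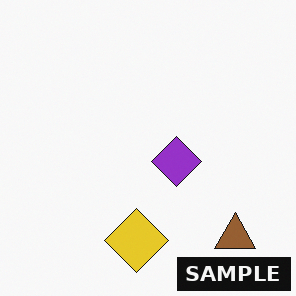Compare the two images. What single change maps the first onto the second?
It was watermarked with the text "SAMPLE" in the lower-right corner.

A dark label reading "SAMPLE" appears in the lower-right corner.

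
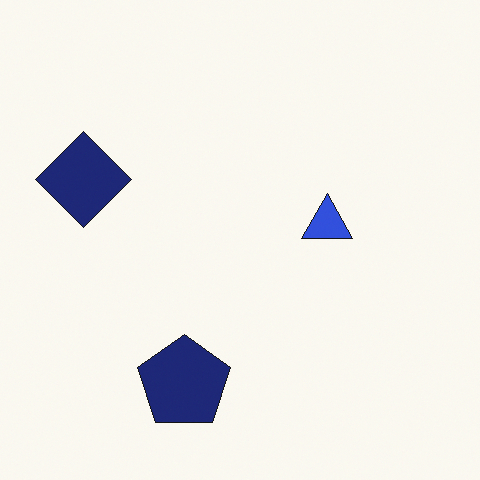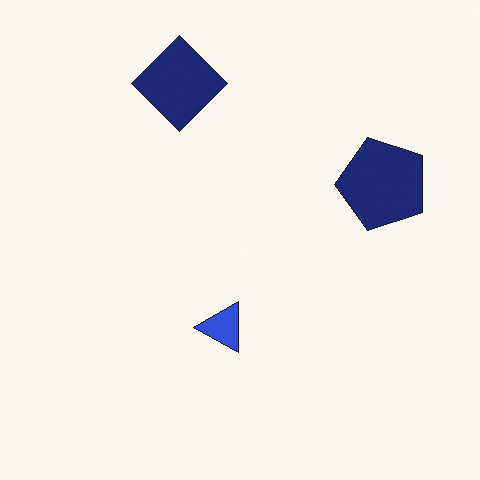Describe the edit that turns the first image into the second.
The image was transposed (reflected across the top-left ↔ bottom-right diagonal).

Shapes have swapped their row and column positions — what was in the top-right is now in the bottom-left — a diagonal reflection.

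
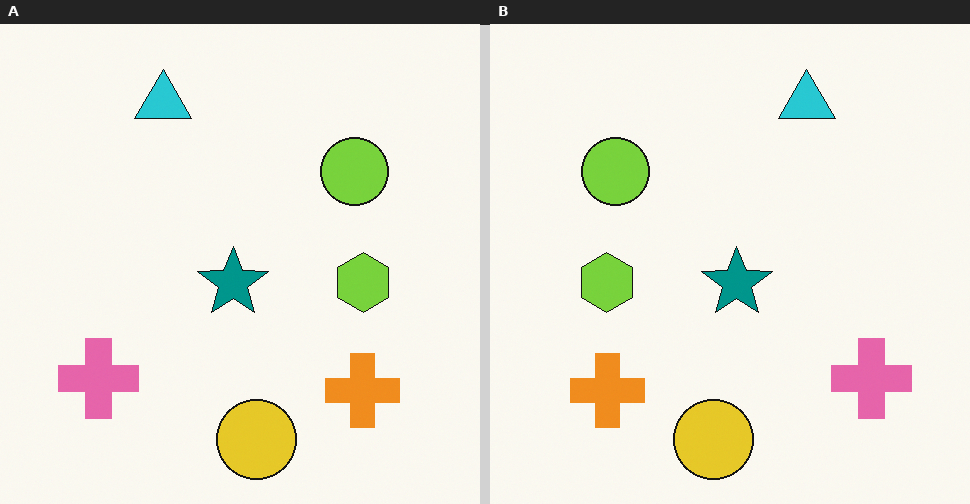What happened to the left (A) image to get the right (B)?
The right (B) image is the left (A) flipped horizontally (left ↔ right).

The pink cross is in the bottom-left of the left (A) image and the bottom-right of the right (B) — shapes on opposite sides of the vertical midline have swapped in a mirror flip.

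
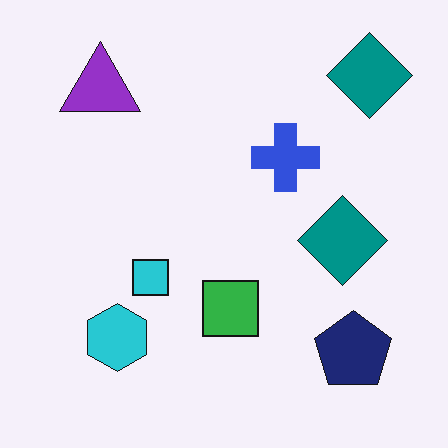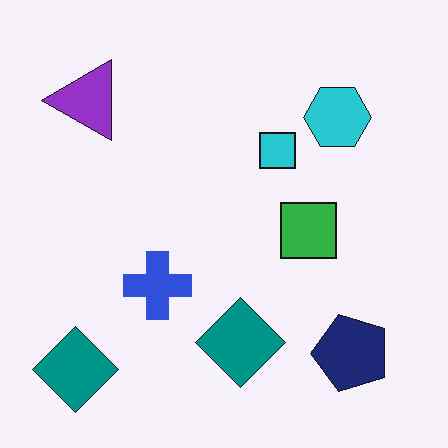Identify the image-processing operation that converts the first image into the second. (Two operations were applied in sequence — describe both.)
The image was given moderate JPEG compression, then transposed (reflected across the top-left ↔ bottom-right diagonal).

Blocky 8×8 compression artifacts appear around shape edges and the flat background shows ringing — characteristic JPEG degradation. Shapes have swapped their row and column positions — what was in the top-right is now in the bottom-left — a diagonal reflection.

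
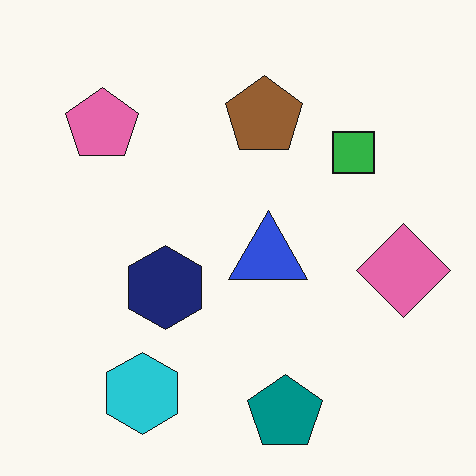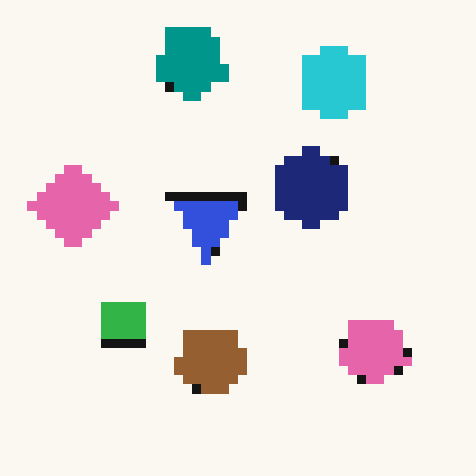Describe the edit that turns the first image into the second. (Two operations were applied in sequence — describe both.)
The image was rotated 180°, then coarsely pixelated.

The cyan hexagon sits in the bottom-left of the first image and the top-right of the second — consistent with a whole-image 180° rotation. Shapes are reduced to large square blocks; fine edges and outlines are lost — a downscale-then-upscale (mosaic) effect.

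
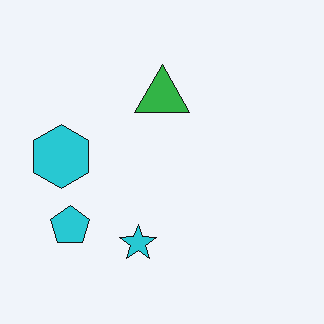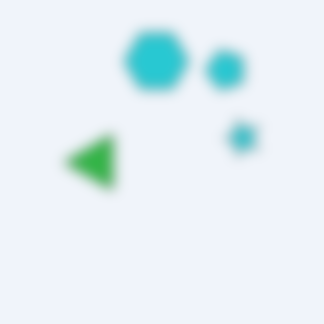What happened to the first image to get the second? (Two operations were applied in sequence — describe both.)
The transformation is: transposed (reflected across the top-left ↔ bottom-right diagonal), then heavily blurred.

Shapes have swapped their row and column positions — what was in the top-right is now in the bottom-left — a diagonal reflection. Shape edges and outlines are uniformly softened across the whole image.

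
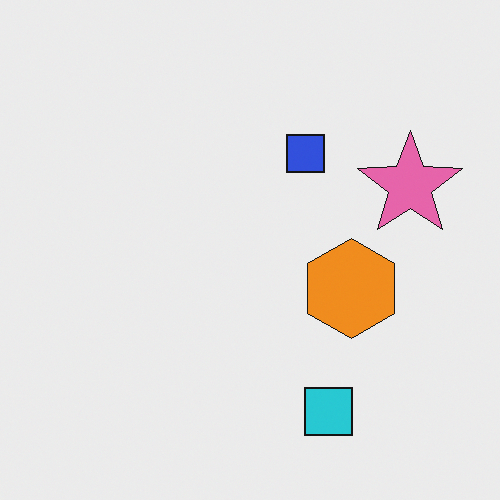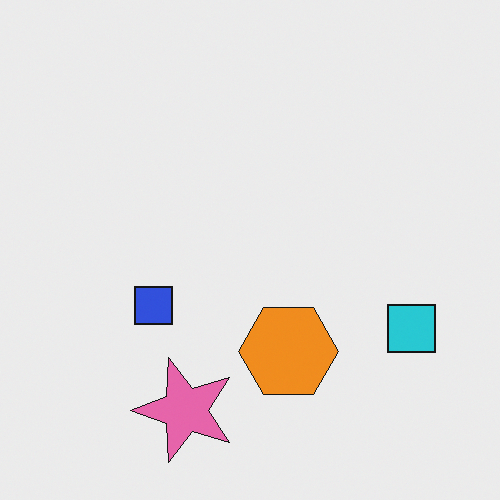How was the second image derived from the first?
Transposed (reflected across the top-left ↔ bottom-right diagonal).

Shapes have swapped their row and column positions — what was in the top-right is now in the bottom-left — a diagonal reflection.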